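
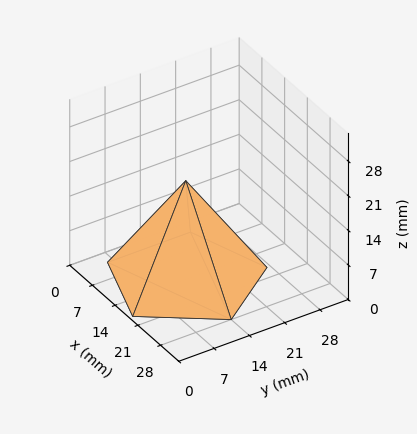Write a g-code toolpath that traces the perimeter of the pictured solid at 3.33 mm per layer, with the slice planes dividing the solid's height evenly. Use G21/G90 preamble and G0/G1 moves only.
Reading the render: the shape is a regular 5-sided pyramid, base circumscribed radius ≈ 14 mm, apex at z ≈ 20 mm (dimensions read to the nearest mm from the axis ticks). For the g-code, the solid's height is divided into equal slices at the stated Δz and each level perimeter traced with G1 moves after a G0 lift.

; perimeter-only toolpath
G21 ; units = mm
G90 ; absolute positioning
G28 ; home
; layer 1
G0 Z3.33
G0 X25.67 Y14.00
G1 X17.61 Y25.09
G1 X4.56 Y20.86
G1 X4.56 Y7.14
G1 X17.61 Y2.91
G1 X25.67 Y14.00
; layer 2
G0 Z6.67
G0 X23.33 Y14.00
G1 X16.89 Y22.87
G1 X6.45 Y19.49
G1 X6.45 Y8.51
G1 X16.89 Y5.13
G1 X23.33 Y14.00
; layer 3
G0 Z10.00
G0 X21.00 Y14.00
G1 X16.16 Y20.66
G1 X8.34 Y18.12
G1 X8.34 Y9.88
G1 X16.16 Y7.34
G1 X21.00 Y14.00
; layer 4
G0 Z13.33
G0 X18.67 Y14.00
G1 X15.44 Y18.44
G1 X10.22 Y16.74
G1 X10.22 Y11.26
G1 X15.44 Y9.56
G1 X18.67 Y14.00
; layer 5
G0 Z16.67
G0 X16.33 Y14.00
G1 X14.72 Y16.22
G1 X12.11 Y15.37
G1 X12.11 Y12.63
G1 X14.72 Y11.78
G1 X16.33 Y14.00
M2 ; end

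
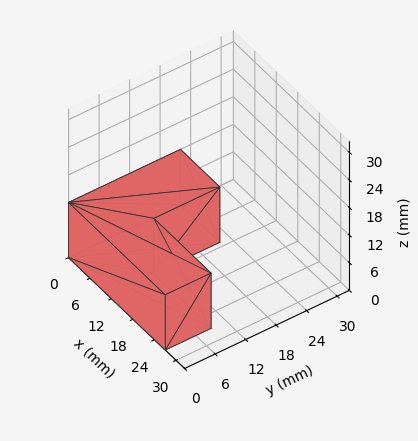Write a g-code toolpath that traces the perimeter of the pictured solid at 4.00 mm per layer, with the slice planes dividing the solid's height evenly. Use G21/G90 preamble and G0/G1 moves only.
Reading the render: the shape is an L-shaped prism: outer 27 × 22 mm, arm thicknesses ≈ 9 mm (horizontal) and 11 mm (vertical), extruded 12 mm in z (dimensions read to the nearest mm from the axis ticks). For the g-code, the solid's height is divided into equal slices at the stated Δz and each level perimeter traced with G1 moves after a G0 lift.

; perimeter-only toolpath
G21 ; units = mm
G90 ; absolute positioning
G28 ; home
; layer 1
G0 Z4.00
G0 X0.00 Y0.00
G1 X27.00 Y0.00
G1 X27.00 Y9.00
G1 X11.00 Y9.00
G1 X11.00 Y22.00
G1 X0.00 Y22.00
G1 X0.00 Y0.00
; layer 2
G0 Z8.00
G0 X0.00 Y0.00
G1 X27.00 Y0.00
G1 X27.00 Y9.00
G1 X11.00 Y9.00
G1 X11.00 Y22.00
G1 X0.00 Y22.00
G1 X0.00 Y0.00
; layer 3
G0 Z12.00
G0 X0.00 Y0.00
G1 X27.00 Y0.00
G1 X27.00 Y9.00
G1 X11.00 Y9.00
G1 X11.00 Y22.00
G1 X0.00 Y22.00
G1 X0.00 Y0.00
M2 ; end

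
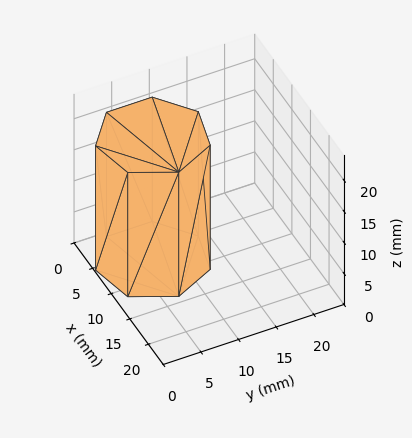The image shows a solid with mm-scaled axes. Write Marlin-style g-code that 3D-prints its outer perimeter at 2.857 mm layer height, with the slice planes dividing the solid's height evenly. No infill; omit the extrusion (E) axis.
Reading the render: the shape is a regular 7-sided prism (a cylinder approximated with 7 flat sides), circumscribed radius ≈ 7 mm, height ≈ 20 mm (dimensions read to the nearest mm from the axis ticks). For the g-code, the solid's height is divided into equal slices at the stated Δz and each level perimeter traced with G1 moves after a G0 lift.

; perimeter-only toolpath
G21 ; units = mm
G90 ; absolute positioning
G28 ; home
; layer 1
G0 Z2.857
G0 X14.000 Y7.000
G1 X11.364 Y12.473
G1 X5.442 Y13.824
G1 X0.693 Y10.037
G1 X0.693 Y3.963
G1 X5.442 Y0.176
G1 X11.364 Y1.527
G1 X14.000 Y7.000
; layer 2
G0 Z5.714
G0 X14.000 Y7.000
G1 X11.364 Y12.473
G1 X5.442 Y13.824
G1 X0.693 Y10.037
G1 X0.693 Y3.963
G1 X5.442 Y0.176
G1 X11.364 Y1.527
G1 X14.000 Y7.000
; layer 3
G0 Z8.571
G0 X14.000 Y7.000
G1 X11.364 Y12.473
G1 X5.442 Y13.824
G1 X0.693 Y10.037
G1 X0.693 Y3.963
G1 X5.442 Y0.176
G1 X11.364 Y1.527
G1 X14.000 Y7.000
; layer 4
G0 Z11.429
G0 X14.000 Y7.000
G1 X11.364 Y12.473
G1 X5.442 Y13.824
G1 X0.693 Y10.037
G1 X0.693 Y3.963
G1 X5.442 Y0.176
G1 X11.364 Y1.527
G1 X14.000 Y7.000
; layer 5
G0 Z14.286
G0 X14.000 Y7.000
G1 X11.364 Y12.473
G1 X5.442 Y13.824
G1 X0.693 Y10.037
G1 X0.693 Y3.963
G1 X5.442 Y0.176
G1 X11.364 Y1.527
G1 X14.000 Y7.000
; layer 6
G0 Z17.143
G0 X14.000 Y7.000
G1 X11.364 Y12.473
G1 X5.442 Y13.824
G1 X0.693 Y10.037
G1 X0.693 Y3.963
G1 X5.442 Y0.176
G1 X11.364 Y1.527
G1 X14.000 Y7.000
; layer 7
G0 Z20.000
G0 X14.000 Y7.000
G1 X11.364 Y12.473
G1 X5.442 Y13.824
G1 X0.693 Y10.037
G1 X0.693 Y3.963
G1 X5.442 Y0.176
G1 X11.364 Y1.527
G1 X14.000 Y7.000
M2 ; end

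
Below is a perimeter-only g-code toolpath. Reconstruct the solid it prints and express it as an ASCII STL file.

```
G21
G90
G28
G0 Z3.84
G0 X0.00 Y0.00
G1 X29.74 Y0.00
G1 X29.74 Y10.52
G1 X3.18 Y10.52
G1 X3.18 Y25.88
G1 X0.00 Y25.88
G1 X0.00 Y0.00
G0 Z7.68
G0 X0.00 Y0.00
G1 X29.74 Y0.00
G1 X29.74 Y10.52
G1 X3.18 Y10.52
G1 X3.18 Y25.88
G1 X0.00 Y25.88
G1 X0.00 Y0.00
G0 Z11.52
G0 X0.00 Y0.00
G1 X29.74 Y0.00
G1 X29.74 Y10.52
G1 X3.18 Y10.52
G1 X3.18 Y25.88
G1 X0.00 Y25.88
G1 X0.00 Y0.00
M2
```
solid part
  facet normal 0.0000 0.0000 -1.0000
    outer loop
      vertex 29.74 10.52 0.00
      vertex 29.74 0.00 0.00
      vertex 0.00 0.00 0.00
    endloop
  endfacet
  facet normal 0.0000 0.0000 -1.0000
    outer loop
      vertex 3.18 10.52 0.00
      vertex 29.74 10.52 0.00
      vertex 0.00 0.00 0.00
    endloop
  endfacet
  facet normal 0.0000 0.0000 -1.0000
    outer loop
      vertex 3.18 25.88 0.00
      vertex 3.18 10.52 0.00
      vertex 0.00 0.00 0.00
    endloop
  endfacet
  facet normal 0.0000 0.0000 -1.0000
    outer loop
      vertex 0.00 25.88 0.00
      vertex 3.18 25.88 0.00
      vertex 0.00 0.00 0.00
    endloop
  endfacet
  facet normal 0.0000 0.0000 1.0000
    outer loop
      vertex 0.00 0.00 11.52
      vertex 29.74 0.00 11.52
      vertex 29.74 10.52 11.52
    endloop
  endfacet
  facet normal 0.0000 0.0000 1.0000
    outer loop
      vertex 0.00 0.00 11.52
      vertex 29.74 10.52 11.52
      vertex 3.18 10.52 11.52
    endloop
  endfacet
  facet normal 0.0000 0.0000 1.0000
    outer loop
      vertex 0.00 0.00 11.52
      vertex 3.18 10.52 11.52
      vertex 3.18 25.88 11.52
    endloop
  endfacet
  facet normal 0.0000 0.0000 1.0000
    outer loop
      vertex 0.00 0.00 11.52
      vertex 3.18 25.88 11.52
      vertex 0.00 25.88 11.52
    endloop
  endfacet
  facet normal 0.0000 -1.0000 0.0000
    outer loop
      vertex 0.00 0.00 0.00
      vertex 29.74 0.00 0.00
      vertex 29.74 0.00 11.52
    endloop
  endfacet
  facet normal 0.0000 -1.0000 0.0000
    outer loop
      vertex 0.00 0.00 0.00
      vertex 29.74 0.00 11.52
      vertex 0.00 0.00 11.52
    endloop
  endfacet
  facet normal 1.0000 0.0000 0.0000
    outer loop
      vertex 29.74 0.00 0.00
      vertex 29.74 10.52 0.00
      vertex 29.74 10.52 11.52
    endloop
  endfacet
  facet normal 1.0000 0.0000 0.0000
    outer loop
      vertex 29.74 0.00 0.00
      vertex 29.74 10.52 11.52
      vertex 29.74 0.00 11.52
    endloop
  endfacet
  facet normal 0.0000 1.0000 0.0000
    outer loop
      vertex 29.74 10.52 0.00
      vertex 3.18 10.52 0.00
      vertex 3.18 10.52 11.52
    endloop
  endfacet
  facet normal 0.0000 1.0000 0.0000
    outer loop
      vertex 29.74 10.52 0.00
      vertex 3.18 10.52 11.52
      vertex 29.74 10.52 11.52
    endloop
  endfacet
  facet normal 1.0000 0.0000 0.0000
    outer loop
      vertex 3.18 10.52 0.00
      vertex 3.18 25.88 0.00
      vertex 3.18 25.88 11.52
    endloop
  endfacet
  facet normal 1.0000 0.0000 0.0000
    outer loop
      vertex 3.18 10.52 0.00
      vertex 3.18 25.88 11.52
      vertex 3.18 10.52 11.52
    endloop
  endfacet
  facet normal 0.0000 1.0000 0.0000
    outer loop
      vertex 3.18 25.88 0.00
      vertex 0.00 25.88 0.00
      vertex 0.00 25.88 11.52
    endloop
  endfacet
  facet normal 0.0000 1.0000 0.0000
    outer loop
      vertex 3.18 25.88 0.00
      vertex 0.00 25.88 11.52
      vertex 3.18 25.88 11.52
    endloop
  endfacet
  facet normal -1.0000 0.0000 0.0000
    outer loop
      vertex 0.00 25.88 0.00
      vertex 0.00 0.00 0.00
      vertex 0.00 0.00 11.52
    endloop
  endfacet
  facet normal -1.0000 0.0000 0.0000
    outer loop
      vertex 0.00 25.88 0.00
      vertex 0.00 0.00 11.52
      vertex 0.00 25.88 11.52
    endloop
  endfacet
endsolid part

The G0 Z moves step by Δz≈3.84 mm. Every layer's G1 loop is the same polygon, so the solid is a straight extrusion of it from z=0 to z≈11.5. Closing with flat bottom and top caps and triangulating gives 20 facets — an L-shaped prism: outer 29.7 × 25.9 mm, arm thicknesses ≈ 10.5 mm (horizontal) and 3.18 mm (vertical), extruded 11.5 mm in z.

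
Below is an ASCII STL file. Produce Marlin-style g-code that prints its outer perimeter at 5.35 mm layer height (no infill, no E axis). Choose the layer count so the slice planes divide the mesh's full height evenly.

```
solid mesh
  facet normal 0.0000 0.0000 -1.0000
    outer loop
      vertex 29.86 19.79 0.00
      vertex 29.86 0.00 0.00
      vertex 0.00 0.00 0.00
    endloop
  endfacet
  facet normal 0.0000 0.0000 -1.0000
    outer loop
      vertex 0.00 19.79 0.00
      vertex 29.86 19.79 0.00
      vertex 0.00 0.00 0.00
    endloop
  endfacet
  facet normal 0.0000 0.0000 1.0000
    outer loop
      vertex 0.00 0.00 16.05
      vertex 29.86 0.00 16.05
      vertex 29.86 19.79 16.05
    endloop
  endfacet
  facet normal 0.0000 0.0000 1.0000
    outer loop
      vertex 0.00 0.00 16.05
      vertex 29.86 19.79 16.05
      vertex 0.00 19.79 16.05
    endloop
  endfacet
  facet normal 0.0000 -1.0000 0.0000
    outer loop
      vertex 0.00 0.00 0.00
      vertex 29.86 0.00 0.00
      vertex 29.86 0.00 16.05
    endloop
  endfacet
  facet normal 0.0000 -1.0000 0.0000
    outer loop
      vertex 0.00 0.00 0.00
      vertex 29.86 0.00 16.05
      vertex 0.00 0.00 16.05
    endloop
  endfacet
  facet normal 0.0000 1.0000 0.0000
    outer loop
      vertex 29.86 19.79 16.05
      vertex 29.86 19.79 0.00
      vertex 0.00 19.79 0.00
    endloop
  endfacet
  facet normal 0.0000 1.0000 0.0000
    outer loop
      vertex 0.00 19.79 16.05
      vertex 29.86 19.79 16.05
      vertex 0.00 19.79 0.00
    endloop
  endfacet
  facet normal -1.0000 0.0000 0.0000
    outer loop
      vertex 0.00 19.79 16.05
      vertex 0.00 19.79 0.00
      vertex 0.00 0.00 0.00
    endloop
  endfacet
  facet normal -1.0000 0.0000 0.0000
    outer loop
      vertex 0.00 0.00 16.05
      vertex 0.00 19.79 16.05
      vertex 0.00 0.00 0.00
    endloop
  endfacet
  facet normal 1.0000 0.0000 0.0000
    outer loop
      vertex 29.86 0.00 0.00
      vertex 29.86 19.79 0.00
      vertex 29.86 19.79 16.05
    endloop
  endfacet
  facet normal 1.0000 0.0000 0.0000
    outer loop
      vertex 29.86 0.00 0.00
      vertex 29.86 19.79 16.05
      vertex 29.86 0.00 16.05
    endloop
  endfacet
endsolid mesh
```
; perimeter-only toolpath
G21 ; units = mm
G90 ; absolute positioning
G28 ; home
; layer 1
G0 Z5.35
G0 X0.00 Y0.00
G1 X29.86 Y0.00
G1 X29.86 Y19.79
G1 X0.00 Y19.79
G1 X0.00 Y0.00
; layer 2
G0 Z10.70
G0 X0.00 Y0.00
G1 X29.86 Y0.00
G1 X29.86 Y19.79
G1 X0.00 Y19.79
G1 X0.00 Y0.00
; layer 3
G0 Z16.05
G0 X0.00 Y0.00
G1 X29.86 Y0.00
G1 X29.86 Y19.79
G1 X0.00 Y19.79
G1 X0.00 Y0.00
M2 ; end

The solid is a rectangular box, roughly 29.9 × 19.8 mm footprint and 16.1 mm tall. Slicing at Δz = 5.35 mm — 3 equal slices spanning the solid's height, so layer i sits at z = i·h/3 — gives 3 non-empty perimeters. Each is a 4-segment closed polygon; G0 lifts to the layer z and rapids to the start vertex, then G1 traces the edges.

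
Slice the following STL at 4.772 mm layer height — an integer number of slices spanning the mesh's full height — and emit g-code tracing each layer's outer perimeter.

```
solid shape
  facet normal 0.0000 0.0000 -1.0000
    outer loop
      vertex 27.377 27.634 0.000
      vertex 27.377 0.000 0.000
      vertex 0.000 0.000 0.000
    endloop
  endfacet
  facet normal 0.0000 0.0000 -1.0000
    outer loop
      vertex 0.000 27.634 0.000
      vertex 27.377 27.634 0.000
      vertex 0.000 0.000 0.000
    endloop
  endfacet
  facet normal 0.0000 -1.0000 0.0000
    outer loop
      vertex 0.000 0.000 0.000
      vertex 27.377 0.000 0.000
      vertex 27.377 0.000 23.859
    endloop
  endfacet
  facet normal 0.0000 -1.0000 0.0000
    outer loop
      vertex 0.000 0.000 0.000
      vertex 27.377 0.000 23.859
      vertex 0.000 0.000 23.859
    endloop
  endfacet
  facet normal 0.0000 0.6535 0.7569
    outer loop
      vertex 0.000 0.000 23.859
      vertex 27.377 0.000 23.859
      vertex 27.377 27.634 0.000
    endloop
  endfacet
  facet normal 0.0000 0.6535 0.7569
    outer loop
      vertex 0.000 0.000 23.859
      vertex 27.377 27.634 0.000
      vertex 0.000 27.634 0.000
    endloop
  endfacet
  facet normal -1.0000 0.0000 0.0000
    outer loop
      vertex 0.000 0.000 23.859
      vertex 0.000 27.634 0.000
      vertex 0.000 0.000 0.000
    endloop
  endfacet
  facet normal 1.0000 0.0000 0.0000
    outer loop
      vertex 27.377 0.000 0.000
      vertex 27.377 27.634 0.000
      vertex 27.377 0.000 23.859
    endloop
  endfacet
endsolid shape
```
; perimeter-only toolpath
G21 ; units = mm
G90 ; absolute positioning
G28 ; home
; layer 1
G0 Z4.772
G0 X0.000 Y0.000
G1 X27.377 Y0.000
G1 X27.377 Y22.107
G1 X0.000 Y22.107
G1 X0.000 Y0.000
; layer 2
G0 Z9.544
G0 X0.000 Y0.000
G1 X27.377 Y0.000
G1 X27.377 Y16.580
G1 X0.000 Y16.580
G1 X0.000 Y0.000
; layer 3
G0 Z14.315
G0 X0.000 Y0.000
G1 X27.377 Y0.000
G1 X27.377 Y11.054
G1 X0.000 Y11.054
G1 X0.000 Y0.000
; layer 4
G0 Z19.087
G0 X0.000 Y0.000
G1 X27.377 Y0.000
G1 X27.377 Y5.527
G1 X0.000 Y5.527
G1 X0.000 Y0.000
M2 ; end

The solid is a wedge (ramp): 27.4 × 27.6 mm base, rising to 23.9 mm along the y=0 edge and sloping linearly to z=0 at y=27.6. Slicing at Δz = 4.772 mm — 5 equal slices spanning the solid's height, so layer i sits at z = i·h/5 — gives 4 non-empty perimeters. Each is a 4-segment closed polygon; G0 lifts to the layer z and rapids to the start vertex, then G1 traces the edges. The cross-section shrinks linearly with z (the slice at the apex is degenerate and omitted).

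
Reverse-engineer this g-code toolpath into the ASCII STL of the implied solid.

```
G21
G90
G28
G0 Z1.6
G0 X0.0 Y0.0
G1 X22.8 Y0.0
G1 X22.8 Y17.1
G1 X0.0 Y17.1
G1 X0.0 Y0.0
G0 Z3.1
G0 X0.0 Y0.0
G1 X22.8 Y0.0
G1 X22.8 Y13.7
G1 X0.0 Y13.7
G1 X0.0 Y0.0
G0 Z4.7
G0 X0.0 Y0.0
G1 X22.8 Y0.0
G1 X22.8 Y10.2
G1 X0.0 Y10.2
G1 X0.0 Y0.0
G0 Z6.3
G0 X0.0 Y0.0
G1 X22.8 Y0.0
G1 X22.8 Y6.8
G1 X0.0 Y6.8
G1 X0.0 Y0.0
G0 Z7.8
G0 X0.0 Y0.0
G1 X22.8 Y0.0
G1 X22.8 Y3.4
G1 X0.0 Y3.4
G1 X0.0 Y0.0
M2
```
solid part
  facet normal 0.0000 0.0000 -1.0000
    outer loop
      vertex 22.8 20.5 0.0
      vertex 22.8 0.0 0.0
      vertex 0.0 0.0 0.0
    endloop
  endfacet
  facet normal 0.0000 0.0000 -1.0000
    outer loop
      vertex 0.0 20.5 0.0
      vertex 22.8 20.5 0.0
      vertex 0.0 0.0 0.0
    endloop
  endfacet
  facet normal 0.0000 -1.0000 0.0000
    outer loop
      vertex 0.0 0.0 0.0
      vertex 22.8 0.0 0.0
      vertex 22.8 0.0 9.4
    endloop
  endfacet
  facet normal 0.0000 -1.0000 0.0000
    outer loop
      vertex 0.0 0.0 0.0
      vertex 22.8 0.0 9.4
      vertex 0.0 0.0 9.4
    endloop
  endfacet
  facet normal 0.0000 0.4168 0.9090
    outer loop
      vertex 0.0 0.0 9.4
      vertex 22.8 0.0 9.4
      vertex 22.8 20.5 0.0
    endloop
  endfacet
  facet normal 0.0000 0.4168 0.9090
    outer loop
      vertex 0.0 0.0 9.4
      vertex 22.8 20.5 0.0
      vertex 0.0 20.5 0.0
    endloop
  endfacet
  facet normal -1.0000 0.0000 0.0000
    outer loop
      vertex 0.0 0.0 9.4
      vertex 0.0 20.5 0.0
      vertex 0.0 0.0 0.0
    endloop
  endfacet
  facet normal 1.0000 0.0000 0.0000
    outer loop
      vertex 22.8 0.0 0.0
      vertex 22.8 20.5 0.0
      vertex 22.8 0.0 9.4
    endloop
  endfacet
endsolid part

The G0 Z moves step by Δz≈1.6 mm. The G1 loops shrink linearly with z, so the solid tapers from its base footprint up to z≈9.4. Closing with a flat bottom cap and the tapered top and triangulating gives 8 facets — a wedge (ramp): 22.8 × 20.5 mm base, rising to 9.4 mm along the y=0 edge and sloping linearly to z=0 at y=20.5.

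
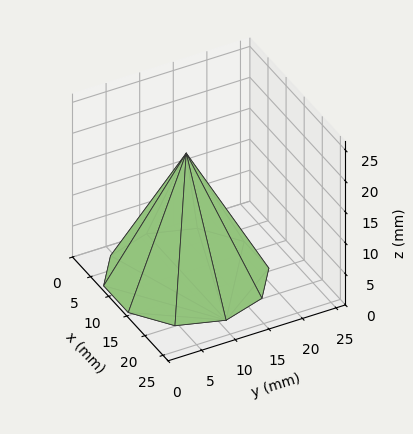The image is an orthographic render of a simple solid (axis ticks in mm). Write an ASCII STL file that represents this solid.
Reading the render: the shape is a regular 10-sided pyramid, base circumscribed radius ≈ 11 mm, apex at z ≈ 20 mm (dimensions read to the nearest mm from the axis ticks). For the STL, each face is triangulated and given an outward normal.

solid part
  facet normal 0.0000 0.0000 -1.0000
    outer loop
      vertex 14.40 21.46 0.00
      vertex 19.90 17.47 0.00
      vertex 22.00 11.00 0.00
    endloop
  endfacet
  facet normal 0.0000 0.0000 -1.0000
    outer loop
      vertex 7.60 21.46 0.00
      vertex 14.40 21.46 0.00
      vertex 22.00 11.00 0.00
    endloop
  endfacet
  facet normal 0.0000 0.0000 -1.0000
    outer loop
      vertex 2.10 17.47 0.00
      vertex 7.60 21.46 0.00
      vertex 22.00 11.00 0.00
    endloop
  endfacet
  facet normal 0.0000 0.0000 -1.0000
    outer loop
      vertex 0.00 11.00 0.00
      vertex 2.10 17.47 0.00
      vertex 22.00 11.00 0.00
    endloop
  endfacet
  facet normal 0.0000 0.0000 -1.0000
    outer loop
      vertex 2.10 4.53 0.00
      vertex 0.00 11.00 0.00
      vertex 22.00 11.00 0.00
    endloop
  endfacet
  facet normal 0.0000 0.0000 -1.0000
    outer loop
      vertex 7.60 0.54 0.00
      vertex 2.10 4.53 0.00
      vertex 22.00 11.00 0.00
    endloop
  endfacet
  facet normal 0.0000 0.0000 -1.0000
    outer loop
      vertex 14.40 0.54 0.00
      vertex 7.60 0.54 0.00
      vertex 22.00 11.00 0.00
    endloop
  endfacet
  facet normal 0.0000 0.0000 -1.0000
    outer loop
      vertex 19.90 4.53 0.00
      vertex 14.40 0.54 0.00
      vertex 22.00 11.00 0.00
    endloop
  endfacet
  facet normal 0.8428 0.2736 0.4635
    outer loop
      vertex 22.00 11.00 0.00
      vertex 19.90 17.47 0.00
      vertex 11.00 11.00 20.00
    endloop
  endfacet
  facet normal 0.5203 0.7172 0.4636
    outer loop
      vertex 19.90 17.47 0.00
      vertex 14.40 21.46 0.00
      vertex 11.00 11.00 20.00
    endloop
  endfacet
  facet normal 0.0000 0.8861 0.4634
    outer loop
      vertex 14.40 21.46 0.00
      vertex 7.60 21.46 0.00
      vertex 11.00 11.00 20.00
    endloop
  endfacet
  facet normal -0.5203 0.7172 0.4636
    outer loop
      vertex 7.60 21.46 0.00
      vertex 2.10 17.47 0.00
      vertex 11.00 11.00 20.00
    endloop
  endfacet
  facet normal -0.8428 0.2736 0.4635
    outer loop
      vertex 2.10 17.47 0.00
      vertex 0.00 11.00 0.00
      vertex 11.00 11.00 20.00
    endloop
  endfacet
  facet normal -0.8428 -0.2736 0.4635
    outer loop
      vertex 0.00 11.00 0.00
      vertex 2.10 4.53 0.00
      vertex 11.00 11.00 20.00
    endloop
  endfacet
  facet normal -0.5203 -0.7172 0.4636
    outer loop
      vertex 2.10 4.53 0.00
      vertex 7.60 0.54 0.00
      vertex 11.00 11.00 20.00
    endloop
  endfacet
  facet normal 0.0000 -0.8861 0.4634
    outer loop
      vertex 7.60 0.54 0.00
      vertex 14.40 0.54 0.00
      vertex 11.00 11.00 20.00
    endloop
  endfacet
  facet normal 0.5203 -0.7172 0.4636
    outer loop
      vertex 14.40 0.54 0.00
      vertex 19.90 4.53 0.00
      vertex 11.00 11.00 20.00
    endloop
  endfacet
  facet normal 0.8428 -0.2736 0.4635
    outer loop
      vertex 19.90 4.53 0.00
      vertex 22.00 11.00 0.00
      vertex 11.00 11.00 20.00
    endloop
  endfacet
endsolid part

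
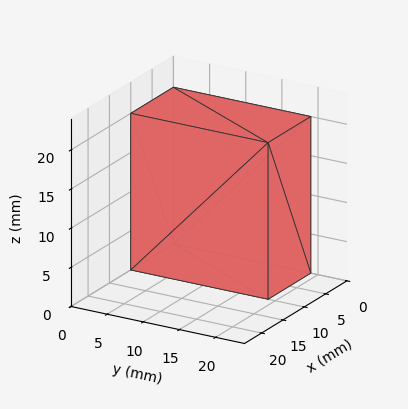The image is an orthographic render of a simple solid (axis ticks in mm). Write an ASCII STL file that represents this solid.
Reading the render: the shape is a rectangular box, roughly 10 × 19 mm footprint and 20 mm tall (dimensions read to the nearest mm from the axis ticks). For the STL, each face is triangulated and given an outward normal.

solid part
  facet normal 0.0000 0.0000 -1.0000
    outer loop
      vertex 10.000 19.000 0.000
      vertex 10.000 0.000 0.000
      vertex 0.000 0.000 0.000
    endloop
  endfacet
  facet normal 0.0000 0.0000 -1.0000
    outer loop
      vertex 0.000 19.000 0.000
      vertex 10.000 19.000 0.000
      vertex 0.000 0.000 0.000
    endloop
  endfacet
  facet normal 0.0000 0.0000 1.0000
    outer loop
      vertex 0.000 0.000 20.000
      vertex 10.000 0.000 20.000
      vertex 10.000 19.000 20.000
    endloop
  endfacet
  facet normal 0.0000 0.0000 1.0000
    outer loop
      vertex 0.000 0.000 20.000
      vertex 10.000 19.000 20.000
      vertex 0.000 19.000 20.000
    endloop
  endfacet
  facet normal 0.0000 -1.0000 0.0000
    outer loop
      vertex 0.000 0.000 0.000
      vertex 10.000 0.000 0.000
      vertex 10.000 0.000 20.000
    endloop
  endfacet
  facet normal 0.0000 -1.0000 0.0000
    outer loop
      vertex 0.000 0.000 0.000
      vertex 10.000 0.000 20.000
      vertex 0.000 0.000 20.000
    endloop
  endfacet
  facet normal 0.0000 1.0000 0.0000
    outer loop
      vertex 10.000 19.000 20.000
      vertex 10.000 19.000 0.000
      vertex 0.000 19.000 0.000
    endloop
  endfacet
  facet normal 0.0000 1.0000 0.0000
    outer loop
      vertex 0.000 19.000 20.000
      vertex 10.000 19.000 20.000
      vertex 0.000 19.000 0.000
    endloop
  endfacet
  facet normal -1.0000 0.0000 0.0000
    outer loop
      vertex 0.000 19.000 20.000
      vertex 0.000 19.000 0.000
      vertex 0.000 0.000 0.000
    endloop
  endfacet
  facet normal -1.0000 0.0000 0.0000
    outer loop
      vertex 0.000 0.000 20.000
      vertex 0.000 19.000 20.000
      vertex 0.000 0.000 0.000
    endloop
  endfacet
  facet normal 1.0000 0.0000 0.0000
    outer loop
      vertex 10.000 0.000 0.000
      vertex 10.000 19.000 0.000
      vertex 10.000 19.000 20.000
    endloop
  endfacet
  facet normal 1.0000 0.0000 0.0000
    outer loop
      vertex 10.000 0.000 0.000
      vertex 10.000 19.000 20.000
      vertex 10.000 0.000 20.000
    endloop
  endfacet
endsolid part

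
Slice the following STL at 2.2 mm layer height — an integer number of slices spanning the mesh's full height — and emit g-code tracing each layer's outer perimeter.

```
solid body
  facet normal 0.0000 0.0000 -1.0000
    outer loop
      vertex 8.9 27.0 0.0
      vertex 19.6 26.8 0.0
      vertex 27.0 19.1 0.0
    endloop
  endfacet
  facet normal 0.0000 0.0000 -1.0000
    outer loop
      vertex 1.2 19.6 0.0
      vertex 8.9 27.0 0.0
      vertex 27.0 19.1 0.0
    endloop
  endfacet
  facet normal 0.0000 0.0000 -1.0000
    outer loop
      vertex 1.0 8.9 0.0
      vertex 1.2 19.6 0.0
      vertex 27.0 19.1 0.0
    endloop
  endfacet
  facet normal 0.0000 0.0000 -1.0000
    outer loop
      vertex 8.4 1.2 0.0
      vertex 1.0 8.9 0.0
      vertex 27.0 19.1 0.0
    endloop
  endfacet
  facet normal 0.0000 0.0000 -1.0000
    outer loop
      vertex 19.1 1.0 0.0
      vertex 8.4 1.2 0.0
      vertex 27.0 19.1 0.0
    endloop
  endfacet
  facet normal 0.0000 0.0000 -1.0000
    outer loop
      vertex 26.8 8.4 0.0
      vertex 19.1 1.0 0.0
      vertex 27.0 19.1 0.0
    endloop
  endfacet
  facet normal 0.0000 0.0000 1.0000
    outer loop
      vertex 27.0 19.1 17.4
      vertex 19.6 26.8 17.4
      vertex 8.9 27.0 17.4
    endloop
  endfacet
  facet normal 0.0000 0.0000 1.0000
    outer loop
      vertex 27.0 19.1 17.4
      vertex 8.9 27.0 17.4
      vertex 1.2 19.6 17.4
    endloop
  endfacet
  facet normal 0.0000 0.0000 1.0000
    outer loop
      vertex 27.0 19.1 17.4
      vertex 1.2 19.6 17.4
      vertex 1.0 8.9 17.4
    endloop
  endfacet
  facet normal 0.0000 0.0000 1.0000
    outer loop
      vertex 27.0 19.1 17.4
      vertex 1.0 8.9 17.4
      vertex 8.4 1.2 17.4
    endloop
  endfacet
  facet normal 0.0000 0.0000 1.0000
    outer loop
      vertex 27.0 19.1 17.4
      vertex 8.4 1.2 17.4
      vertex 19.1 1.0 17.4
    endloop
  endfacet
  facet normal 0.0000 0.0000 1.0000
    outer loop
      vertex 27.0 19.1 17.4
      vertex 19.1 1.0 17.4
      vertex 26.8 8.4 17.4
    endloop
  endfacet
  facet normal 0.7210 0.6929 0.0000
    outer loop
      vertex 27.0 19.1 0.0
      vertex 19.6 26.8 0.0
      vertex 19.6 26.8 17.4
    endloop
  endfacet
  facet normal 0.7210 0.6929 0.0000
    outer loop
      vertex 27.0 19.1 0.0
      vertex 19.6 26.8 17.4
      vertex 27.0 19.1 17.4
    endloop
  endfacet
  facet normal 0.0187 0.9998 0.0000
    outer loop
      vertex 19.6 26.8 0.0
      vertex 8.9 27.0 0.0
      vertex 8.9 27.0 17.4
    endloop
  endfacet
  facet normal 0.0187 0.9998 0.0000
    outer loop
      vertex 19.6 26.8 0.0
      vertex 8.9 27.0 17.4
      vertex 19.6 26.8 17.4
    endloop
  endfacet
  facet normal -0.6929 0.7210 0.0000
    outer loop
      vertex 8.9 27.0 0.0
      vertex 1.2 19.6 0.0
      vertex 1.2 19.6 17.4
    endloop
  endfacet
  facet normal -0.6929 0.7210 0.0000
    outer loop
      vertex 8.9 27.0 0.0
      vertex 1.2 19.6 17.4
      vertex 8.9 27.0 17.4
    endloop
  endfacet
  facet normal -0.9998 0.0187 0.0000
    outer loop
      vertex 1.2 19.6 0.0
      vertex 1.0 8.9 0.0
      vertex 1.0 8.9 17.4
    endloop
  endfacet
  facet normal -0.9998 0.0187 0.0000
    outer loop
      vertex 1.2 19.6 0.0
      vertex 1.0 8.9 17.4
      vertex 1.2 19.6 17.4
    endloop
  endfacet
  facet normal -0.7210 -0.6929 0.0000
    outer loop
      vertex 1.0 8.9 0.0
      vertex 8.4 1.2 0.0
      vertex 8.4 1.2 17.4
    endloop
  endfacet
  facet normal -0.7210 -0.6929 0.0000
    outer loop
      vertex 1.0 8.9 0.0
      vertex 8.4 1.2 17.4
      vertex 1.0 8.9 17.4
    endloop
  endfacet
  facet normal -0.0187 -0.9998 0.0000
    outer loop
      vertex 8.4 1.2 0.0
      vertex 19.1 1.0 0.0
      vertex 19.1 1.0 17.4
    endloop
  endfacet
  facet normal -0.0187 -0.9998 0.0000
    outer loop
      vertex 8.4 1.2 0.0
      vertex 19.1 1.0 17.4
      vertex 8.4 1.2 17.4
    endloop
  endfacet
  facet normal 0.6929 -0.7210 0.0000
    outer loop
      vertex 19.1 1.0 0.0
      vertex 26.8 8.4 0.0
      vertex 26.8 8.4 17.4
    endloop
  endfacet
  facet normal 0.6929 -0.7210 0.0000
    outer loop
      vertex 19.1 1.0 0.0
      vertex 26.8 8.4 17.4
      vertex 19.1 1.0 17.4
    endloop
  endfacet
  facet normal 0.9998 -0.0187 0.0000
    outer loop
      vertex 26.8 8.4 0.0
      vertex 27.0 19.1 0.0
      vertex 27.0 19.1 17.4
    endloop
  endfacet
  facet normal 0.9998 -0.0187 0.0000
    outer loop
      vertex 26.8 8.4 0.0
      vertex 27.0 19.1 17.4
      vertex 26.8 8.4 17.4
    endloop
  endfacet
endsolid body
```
; perimeter-only toolpath
G21 ; units = mm
G90 ; absolute positioning
G28 ; home
; layer 1
G0 Z2.2
G0 X27.0 Y19.1
G1 X19.6 Y26.8
G1 X8.9 Y27.0
G1 X1.2 Y19.6
G1 X1.0 Y8.9
G1 X8.4 Y1.2
G1 X19.1 Y1.0
G1 X26.8 Y8.4
G1 X27.0 Y19.1
; layer 2
G0 Z4.3
G0 X27.0 Y19.1
G1 X19.6 Y26.8
G1 X8.9 Y27.0
G1 X1.2 Y19.6
G1 X1.0 Y8.9
G1 X8.4 Y1.2
G1 X19.1 Y1.0
G1 X26.8 Y8.4
G1 X27.0 Y19.1
; layer 3
G0 Z6.5
G0 X27.0 Y19.1
G1 X19.6 Y26.8
G1 X8.9 Y27.0
G1 X1.2 Y19.6
G1 X1.0 Y8.9
G1 X8.4 Y1.2
G1 X19.1 Y1.0
G1 X26.8 Y8.4
G1 X27.0 Y19.1
; layer 4
G0 Z8.7
G0 X27.0 Y19.1
G1 X19.6 Y26.8
G1 X8.9 Y27.0
G1 X1.2 Y19.6
G1 X1.0 Y8.9
G1 X8.4 Y1.2
G1 X19.1 Y1.0
G1 X26.8 Y8.4
G1 X27.0 Y19.1
; layer 5
G0 Z10.9
G0 X27.0 Y19.1
G1 X19.6 Y26.8
G1 X8.9 Y27.0
G1 X1.2 Y19.6
G1 X1.0 Y8.9
G1 X8.4 Y1.2
G1 X19.1 Y1.0
G1 X26.8 Y8.4
G1 X27.0 Y19.1
; layer 6
G0 Z13.0
G0 X27.0 Y19.1
G1 X19.6 Y26.8
G1 X8.9 Y27.0
G1 X1.2 Y19.6
G1 X1.0 Y8.9
G1 X8.4 Y1.2
G1 X19.1 Y1.0
G1 X26.8 Y8.4
G1 X27.0 Y19.1
; layer 7
G0 Z15.2
G0 X27.0 Y19.1
G1 X19.6 Y26.8
G1 X8.9 Y27.0
G1 X1.2 Y19.6
G1 X1.0 Y8.9
G1 X8.4 Y1.2
G1 X19.1 Y1.0
G1 X26.8 Y8.4
G1 X27.0 Y19.1
; layer 8
G0 Z17.4
G0 X27.0 Y19.1
G1 X19.6 Y26.8
G1 X8.9 Y27.0
G1 X1.2 Y19.6
G1 X1.0 Y8.9
G1 X8.4 Y1.2
G1 X19.1 Y1.0
G1 X26.8 Y8.4
G1 X27.0 Y19.1
M2 ; end

The solid is a regular 8-sided prism (a cylinder approximated with 8 flat sides), circumscribed radius ≈ 14 mm, height ≈ 17.4 mm. Slicing at Δz = 2.2 mm — 8 equal slices spanning the solid's height, so layer i sits at z = i·h/8 — gives 8 non-empty perimeters. Each is a 8-segment closed polygon; G0 lifts to the layer z and rapids to the start vertex, then G1 traces the edges.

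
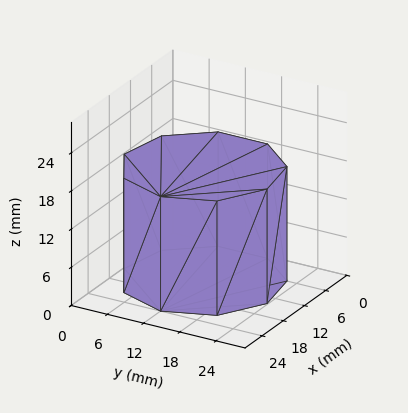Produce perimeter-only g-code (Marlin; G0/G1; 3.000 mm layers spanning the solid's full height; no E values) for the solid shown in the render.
Reading the render: the shape is a regular 9-sided prism (a cylinder approximated with 9 flat sides), circumscribed radius ≈ 12 mm, height ≈ 18 mm (dimensions read to the nearest mm from the axis ticks). For the g-code, the solid's height is divided into equal slices at the stated Δz and each level perimeter traced with G1 moves after a G0 lift.

; perimeter-only toolpath
G21 ; units = mm
G90 ; absolute positioning
G28 ; home
; layer 1
G0 Z3.000
G0 X24.000 Y12.000
G1 X21.193 Y19.713
G1 X14.084 Y23.818
G1 X6.000 Y22.392
G1 X0.724 Y16.104
G1 X0.724 Y7.896
G1 X6.000 Y1.608
G1 X14.084 Y0.182
G1 X21.193 Y4.287
G1 X24.000 Y12.000
; layer 2
G0 Z6.000
G0 X24.000 Y12.000
G1 X21.193 Y19.713
G1 X14.084 Y23.818
G1 X6.000 Y22.392
G1 X0.724 Y16.104
G1 X0.724 Y7.896
G1 X6.000 Y1.608
G1 X14.084 Y0.182
G1 X21.193 Y4.287
G1 X24.000 Y12.000
; layer 3
G0 Z9.000
G0 X24.000 Y12.000
G1 X21.193 Y19.713
G1 X14.084 Y23.818
G1 X6.000 Y22.392
G1 X0.724 Y16.104
G1 X0.724 Y7.896
G1 X6.000 Y1.608
G1 X14.084 Y0.182
G1 X21.193 Y4.287
G1 X24.000 Y12.000
; layer 4
G0 Z12.000
G0 X24.000 Y12.000
G1 X21.193 Y19.713
G1 X14.084 Y23.818
G1 X6.000 Y22.392
G1 X0.724 Y16.104
G1 X0.724 Y7.896
G1 X6.000 Y1.608
G1 X14.084 Y0.182
G1 X21.193 Y4.287
G1 X24.000 Y12.000
; layer 5
G0 Z15.000
G0 X24.000 Y12.000
G1 X21.193 Y19.713
G1 X14.084 Y23.818
G1 X6.000 Y22.392
G1 X0.724 Y16.104
G1 X0.724 Y7.896
G1 X6.000 Y1.608
G1 X14.084 Y0.182
G1 X21.193 Y4.287
G1 X24.000 Y12.000
; layer 6
G0 Z18.000
G0 X24.000 Y12.000
G1 X21.193 Y19.713
G1 X14.084 Y23.818
G1 X6.000 Y22.392
G1 X0.724 Y16.104
G1 X0.724 Y7.896
G1 X6.000 Y1.608
G1 X14.084 Y0.182
G1 X21.193 Y4.287
G1 X24.000 Y12.000
M2 ; end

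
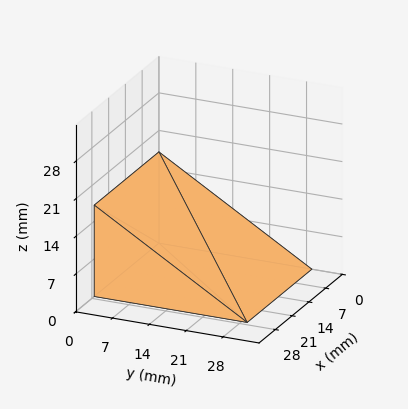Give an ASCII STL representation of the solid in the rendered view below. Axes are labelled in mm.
Reading the render: the shape is a wedge (ramp): 27 × 29 mm base, rising to 17 mm along the y=0 edge and sloping linearly to z=0 at y=29 (dimensions read to the nearest mm from the axis ticks). For the STL, each face is triangulated and given an outward normal.

solid part
  facet normal 0.0000 0.0000 -1.0000
    outer loop
      vertex 27.000 29.000 0.000
      vertex 27.000 0.000 0.000
      vertex 0.000 0.000 0.000
    endloop
  endfacet
  facet normal 0.0000 0.0000 -1.0000
    outer loop
      vertex 0.000 29.000 0.000
      vertex 27.000 29.000 0.000
      vertex 0.000 0.000 0.000
    endloop
  endfacet
  facet normal 0.0000 -1.0000 0.0000
    outer loop
      vertex 0.000 0.000 0.000
      vertex 27.000 0.000 0.000
      vertex 27.000 0.000 17.000
    endloop
  endfacet
  facet normal 0.0000 -1.0000 0.0000
    outer loop
      vertex 0.000 0.000 0.000
      vertex 27.000 0.000 17.000
      vertex 0.000 0.000 17.000
    endloop
  endfacet
  facet normal 0.0000 0.5057 0.8627
    outer loop
      vertex 0.000 0.000 17.000
      vertex 27.000 0.000 17.000
      vertex 27.000 29.000 0.000
    endloop
  endfacet
  facet normal 0.0000 0.5057 0.8627
    outer loop
      vertex 0.000 0.000 17.000
      vertex 27.000 29.000 0.000
      vertex 0.000 29.000 0.000
    endloop
  endfacet
  facet normal -1.0000 0.0000 0.0000
    outer loop
      vertex 0.000 0.000 17.000
      vertex 0.000 29.000 0.000
      vertex 0.000 0.000 0.000
    endloop
  endfacet
  facet normal 1.0000 0.0000 0.0000
    outer loop
      vertex 27.000 0.000 0.000
      vertex 27.000 29.000 0.000
      vertex 27.000 0.000 17.000
    endloop
  endfacet
endsolid part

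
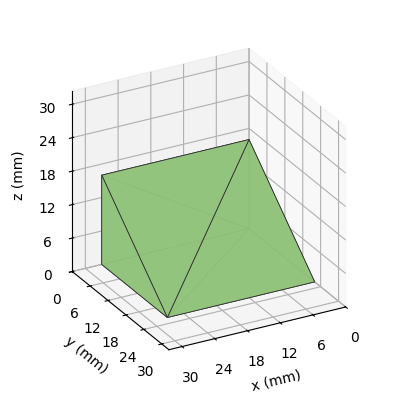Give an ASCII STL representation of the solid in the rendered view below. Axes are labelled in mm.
Reading the render: the shape is a wedge (ramp): 27 × 22 mm base, rising to 16 mm along the y=0 edge and sloping linearly to z=0 at y=22 (dimensions read to the nearest mm from the axis ticks). For the STL, each face is triangulated and given an outward normal.

solid part
  facet normal 0.0000 0.0000 -1.0000
    outer loop
      vertex 27.00 22.00 0.00
      vertex 27.00 0.00 0.00
      vertex 0.00 0.00 0.00
    endloop
  endfacet
  facet normal 0.0000 0.0000 -1.0000
    outer loop
      vertex 0.00 22.00 0.00
      vertex 27.00 22.00 0.00
      vertex 0.00 0.00 0.00
    endloop
  endfacet
  facet normal 0.0000 -1.0000 0.0000
    outer loop
      vertex 0.00 0.00 0.00
      vertex 27.00 0.00 0.00
      vertex 27.00 0.00 16.00
    endloop
  endfacet
  facet normal 0.0000 -1.0000 0.0000
    outer loop
      vertex 0.00 0.00 0.00
      vertex 27.00 0.00 16.00
      vertex 0.00 0.00 16.00
    endloop
  endfacet
  facet normal 0.0000 0.5882 0.8087
    outer loop
      vertex 0.00 0.00 16.00
      vertex 27.00 0.00 16.00
      vertex 27.00 22.00 0.00
    endloop
  endfacet
  facet normal 0.0000 0.5882 0.8087
    outer loop
      vertex 0.00 0.00 16.00
      vertex 27.00 22.00 0.00
      vertex 0.00 22.00 0.00
    endloop
  endfacet
  facet normal -1.0000 0.0000 0.0000
    outer loop
      vertex 0.00 0.00 16.00
      vertex 0.00 22.00 0.00
      vertex 0.00 0.00 0.00
    endloop
  endfacet
  facet normal 1.0000 0.0000 0.0000
    outer loop
      vertex 27.00 0.00 0.00
      vertex 27.00 22.00 0.00
      vertex 27.00 0.00 16.00
    endloop
  endfacet
endsolid part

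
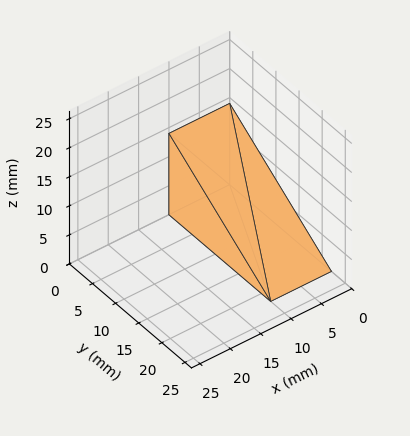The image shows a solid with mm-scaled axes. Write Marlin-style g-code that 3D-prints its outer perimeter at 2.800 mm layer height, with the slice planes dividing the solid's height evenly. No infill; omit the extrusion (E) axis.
Reading the render: the shape is a wedge (ramp): 10 × 22 mm base, rising to 14 mm along the y=0 edge and sloping linearly to z=0 at y=22 (dimensions read to the nearest mm from the axis ticks). For the g-code, the solid's height is divided into equal slices at the stated Δz and each level perimeter traced with G1 moves after a G0 lift.

; perimeter-only toolpath
G21 ; units = mm
G90 ; absolute positioning
G28 ; home
; layer 1
G0 Z2.800
G0 X0.000 Y0.000
G1 X10.000 Y0.000
G1 X10.000 Y17.600
G1 X0.000 Y17.600
G1 X0.000 Y0.000
; layer 2
G0 Z5.600
G0 X0.000 Y0.000
G1 X10.000 Y0.000
G1 X10.000 Y13.200
G1 X0.000 Y13.200
G1 X0.000 Y0.000
; layer 3
G0 Z8.400
G0 X0.000 Y0.000
G1 X10.000 Y0.000
G1 X10.000 Y8.800
G1 X0.000 Y8.800
G1 X0.000 Y0.000
; layer 4
G0 Z11.200
G0 X0.000 Y0.000
G1 X10.000 Y0.000
G1 X10.000 Y4.400
G1 X0.000 Y4.400
G1 X0.000 Y0.000
M2 ; end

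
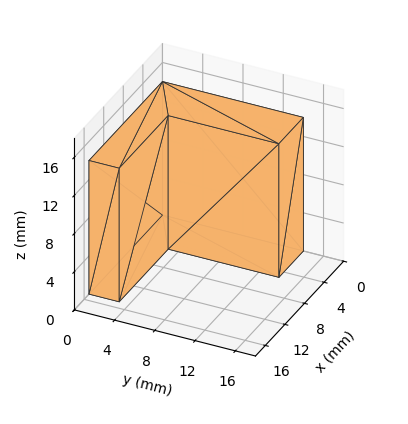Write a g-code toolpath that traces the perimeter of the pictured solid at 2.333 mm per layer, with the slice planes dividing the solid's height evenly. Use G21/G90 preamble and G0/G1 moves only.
Reading the render: the shape is an L-shaped prism: outer 15 × 14 mm, arm thicknesses ≈ 3 mm (horizontal) and 5 mm (vertical), extruded 14 mm in z (dimensions read to the nearest mm from the axis ticks). For the g-code, the solid's height is divided into equal slices at the stated Δz and each level perimeter traced with G1 moves after a G0 lift.

; perimeter-only toolpath
G21 ; units = mm
G90 ; absolute positioning
G28 ; home
; layer 1
G0 Z2.333
G0 X0.000 Y0.000
G1 X15.000 Y0.000
G1 X15.000 Y3.000
G1 X5.000 Y3.000
G1 X5.000 Y14.000
G1 X0.000 Y14.000
G1 X0.000 Y0.000
; layer 2
G0 Z4.667
G0 X0.000 Y0.000
G1 X15.000 Y0.000
G1 X15.000 Y3.000
G1 X5.000 Y3.000
G1 X5.000 Y14.000
G1 X0.000 Y14.000
G1 X0.000 Y0.000
; layer 3
G0 Z7.000
G0 X0.000 Y0.000
G1 X15.000 Y0.000
G1 X15.000 Y3.000
G1 X5.000 Y3.000
G1 X5.000 Y14.000
G1 X0.000 Y14.000
G1 X0.000 Y0.000
; layer 4
G0 Z9.333
G0 X0.000 Y0.000
G1 X15.000 Y0.000
G1 X15.000 Y3.000
G1 X5.000 Y3.000
G1 X5.000 Y14.000
G1 X0.000 Y14.000
G1 X0.000 Y0.000
; layer 5
G0 Z11.667
G0 X0.000 Y0.000
G1 X15.000 Y0.000
G1 X15.000 Y3.000
G1 X5.000 Y3.000
G1 X5.000 Y14.000
G1 X0.000 Y14.000
G1 X0.000 Y0.000
; layer 6
G0 Z14.000
G0 X0.000 Y0.000
G1 X15.000 Y0.000
G1 X15.000 Y3.000
G1 X5.000 Y3.000
G1 X5.000 Y14.000
G1 X0.000 Y14.000
G1 X0.000 Y0.000
M2 ; end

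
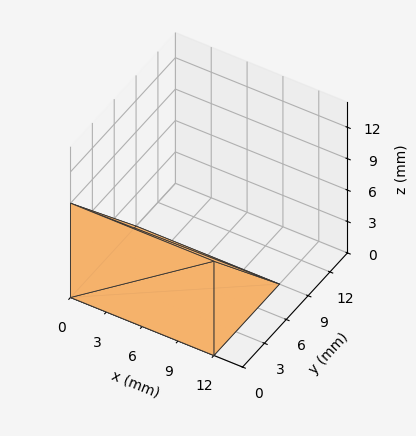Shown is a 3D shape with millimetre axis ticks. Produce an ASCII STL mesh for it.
Reading the render: the shape is a wedge (ramp): 12 × 9 mm base, rising to 9 mm along the y=0 edge and sloping linearly to z=0 at y=9 (dimensions read to the nearest mm from the axis ticks). For the STL, each face is triangulated and given an outward normal.

solid part
  facet normal 0.0000 0.0000 -1.0000
    outer loop
      vertex 12.0 9.0 0.0
      vertex 12.0 0.0 0.0
      vertex 0.0 0.0 0.0
    endloop
  endfacet
  facet normal 0.0000 0.0000 -1.0000
    outer loop
      vertex 0.0 9.0 0.0
      vertex 12.0 9.0 0.0
      vertex 0.0 0.0 0.0
    endloop
  endfacet
  facet normal 0.0000 -1.0000 0.0000
    outer loop
      vertex 0.0 0.0 0.0
      vertex 12.0 0.0 0.0
      vertex 12.0 0.0 9.0
    endloop
  endfacet
  facet normal 0.0000 -1.0000 0.0000
    outer loop
      vertex 0.0 0.0 0.0
      vertex 12.0 0.0 9.0
      vertex 0.0 0.0 9.0
    endloop
  endfacet
  facet normal 0.0000 0.7071 0.7071
    outer loop
      vertex 0.0 0.0 9.0
      vertex 12.0 0.0 9.0
      vertex 12.0 9.0 0.0
    endloop
  endfacet
  facet normal 0.0000 0.7071 0.7071
    outer loop
      vertex 0.0 0.0 9.0
      vertex 12.0 9.0 0.0
      vertex 0.0 9.0 0.0
    endloop
  endfacet
  facet normal -1.0000 0.0000 0.0000
    outer loop
      vertex 0.0 0.0 9.0
      vertex 0.0 9.0 0.0
      vertex 0.0 0.0 0.0
    endloop
  endfacet
  facet normal 1.0000 0.0000 0.0000
    outer loop
      vertex 12.0 0.0 0.0
      vertex 12.0 9.0 0.0
      vertex 12.0 0.0 9.0
    endloop
  endfacet
endsolid part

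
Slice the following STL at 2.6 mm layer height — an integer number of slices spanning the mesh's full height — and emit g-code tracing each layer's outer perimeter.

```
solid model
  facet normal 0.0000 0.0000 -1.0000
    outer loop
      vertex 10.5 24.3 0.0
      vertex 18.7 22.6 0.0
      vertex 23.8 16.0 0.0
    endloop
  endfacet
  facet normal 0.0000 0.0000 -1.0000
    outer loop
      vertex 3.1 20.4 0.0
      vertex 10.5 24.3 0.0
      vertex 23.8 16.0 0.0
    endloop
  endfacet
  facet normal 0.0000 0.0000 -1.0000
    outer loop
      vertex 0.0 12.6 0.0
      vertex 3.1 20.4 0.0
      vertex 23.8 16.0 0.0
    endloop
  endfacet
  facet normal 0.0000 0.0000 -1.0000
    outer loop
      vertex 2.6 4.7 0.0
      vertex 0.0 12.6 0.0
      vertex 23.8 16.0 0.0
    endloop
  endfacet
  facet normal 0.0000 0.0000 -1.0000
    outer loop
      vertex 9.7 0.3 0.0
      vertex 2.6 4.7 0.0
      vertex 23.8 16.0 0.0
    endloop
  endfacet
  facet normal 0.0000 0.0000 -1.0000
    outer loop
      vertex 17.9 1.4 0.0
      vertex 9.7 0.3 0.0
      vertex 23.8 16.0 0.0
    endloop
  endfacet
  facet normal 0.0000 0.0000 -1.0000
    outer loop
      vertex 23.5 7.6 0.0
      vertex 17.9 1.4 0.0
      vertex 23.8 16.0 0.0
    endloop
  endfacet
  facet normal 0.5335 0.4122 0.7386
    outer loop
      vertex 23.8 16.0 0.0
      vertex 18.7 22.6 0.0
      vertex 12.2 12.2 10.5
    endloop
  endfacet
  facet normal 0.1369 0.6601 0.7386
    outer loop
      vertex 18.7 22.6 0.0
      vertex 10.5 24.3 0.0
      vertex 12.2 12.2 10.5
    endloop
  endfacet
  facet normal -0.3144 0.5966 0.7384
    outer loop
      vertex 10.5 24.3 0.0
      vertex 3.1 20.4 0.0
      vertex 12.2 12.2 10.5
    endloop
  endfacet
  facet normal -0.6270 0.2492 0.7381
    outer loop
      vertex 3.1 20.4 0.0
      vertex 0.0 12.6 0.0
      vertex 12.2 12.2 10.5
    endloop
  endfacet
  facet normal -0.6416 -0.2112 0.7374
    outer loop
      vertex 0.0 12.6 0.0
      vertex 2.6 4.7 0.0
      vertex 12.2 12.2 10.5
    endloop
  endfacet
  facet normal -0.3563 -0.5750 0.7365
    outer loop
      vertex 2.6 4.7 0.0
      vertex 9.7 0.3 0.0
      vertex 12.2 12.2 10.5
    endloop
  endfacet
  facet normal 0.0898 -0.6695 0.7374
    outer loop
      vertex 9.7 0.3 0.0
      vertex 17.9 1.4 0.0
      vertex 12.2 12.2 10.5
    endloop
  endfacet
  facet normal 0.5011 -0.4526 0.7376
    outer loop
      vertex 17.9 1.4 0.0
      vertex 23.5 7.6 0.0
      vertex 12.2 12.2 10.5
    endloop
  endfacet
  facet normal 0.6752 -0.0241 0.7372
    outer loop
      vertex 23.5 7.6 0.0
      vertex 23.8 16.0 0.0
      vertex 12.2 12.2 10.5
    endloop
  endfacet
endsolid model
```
; perimeter-only toolpath
G21 ; units = mm
G90 ; absolute positioning
G28 ; home
; layer 1
G0 Z2.6
G0 X20.9 Y15.1
G1 X17.1 Y20.0
G1 X10.9 Y21.3
G1 X5.4 Y18.3
G1 X3.0 Y12.5
G1 X5.0 Y6.6
G1 X10.3 Y3.3
G1 X16.5 Y4.1
G1 X20.7 Y8.8
G1 X20.9 Y15.1
; layer 2
G0 Z5.2
G0 X18.0 Y14.1
G1 X15.4 Y17.4
G1 X11.3 Y18.2
G1 X7.6 Y16.3
G1 X6.1 Y12.4
G1 X7.4 Y8.4
G1 X10.9 Y6.2
G1 X15.0 Y6.8
G1 X17.9 Y9.9
G1 X18.0 Y14.1
; layer 3
G0 Z7.9
G0 X15.1 Y13.1
G1 X13.8 Y14.8
G1 X11.8 Y15.2
G1 X9.9 Y14.2
G1 X9.1 Y12.3
G1 X9.8 Y10.3
G1 X11.6 Y9.2
G1 X13.6 Y9.5
G1 X15.0 Y11.0
G1 X15.1 Y13.1
M2 ; end

The solid is a regular 9-sided pyramid, base circumscribed radius ≈ 12.2 mm, apex at z ≈ 10.5 mm. Slicing at Δz = 2.6 mm — 4 equal slices spanning the solid's height, so layer i sits at z = i·h/4 — gives 3 non-empty perimeters. Each is a 9-segment closed polygon; G0 lifts to the layer z and rapids to the start vertex, then G1 traces the edges. The cross-section shrinks linearly with z (the slice at the apex is degenerate and omitted).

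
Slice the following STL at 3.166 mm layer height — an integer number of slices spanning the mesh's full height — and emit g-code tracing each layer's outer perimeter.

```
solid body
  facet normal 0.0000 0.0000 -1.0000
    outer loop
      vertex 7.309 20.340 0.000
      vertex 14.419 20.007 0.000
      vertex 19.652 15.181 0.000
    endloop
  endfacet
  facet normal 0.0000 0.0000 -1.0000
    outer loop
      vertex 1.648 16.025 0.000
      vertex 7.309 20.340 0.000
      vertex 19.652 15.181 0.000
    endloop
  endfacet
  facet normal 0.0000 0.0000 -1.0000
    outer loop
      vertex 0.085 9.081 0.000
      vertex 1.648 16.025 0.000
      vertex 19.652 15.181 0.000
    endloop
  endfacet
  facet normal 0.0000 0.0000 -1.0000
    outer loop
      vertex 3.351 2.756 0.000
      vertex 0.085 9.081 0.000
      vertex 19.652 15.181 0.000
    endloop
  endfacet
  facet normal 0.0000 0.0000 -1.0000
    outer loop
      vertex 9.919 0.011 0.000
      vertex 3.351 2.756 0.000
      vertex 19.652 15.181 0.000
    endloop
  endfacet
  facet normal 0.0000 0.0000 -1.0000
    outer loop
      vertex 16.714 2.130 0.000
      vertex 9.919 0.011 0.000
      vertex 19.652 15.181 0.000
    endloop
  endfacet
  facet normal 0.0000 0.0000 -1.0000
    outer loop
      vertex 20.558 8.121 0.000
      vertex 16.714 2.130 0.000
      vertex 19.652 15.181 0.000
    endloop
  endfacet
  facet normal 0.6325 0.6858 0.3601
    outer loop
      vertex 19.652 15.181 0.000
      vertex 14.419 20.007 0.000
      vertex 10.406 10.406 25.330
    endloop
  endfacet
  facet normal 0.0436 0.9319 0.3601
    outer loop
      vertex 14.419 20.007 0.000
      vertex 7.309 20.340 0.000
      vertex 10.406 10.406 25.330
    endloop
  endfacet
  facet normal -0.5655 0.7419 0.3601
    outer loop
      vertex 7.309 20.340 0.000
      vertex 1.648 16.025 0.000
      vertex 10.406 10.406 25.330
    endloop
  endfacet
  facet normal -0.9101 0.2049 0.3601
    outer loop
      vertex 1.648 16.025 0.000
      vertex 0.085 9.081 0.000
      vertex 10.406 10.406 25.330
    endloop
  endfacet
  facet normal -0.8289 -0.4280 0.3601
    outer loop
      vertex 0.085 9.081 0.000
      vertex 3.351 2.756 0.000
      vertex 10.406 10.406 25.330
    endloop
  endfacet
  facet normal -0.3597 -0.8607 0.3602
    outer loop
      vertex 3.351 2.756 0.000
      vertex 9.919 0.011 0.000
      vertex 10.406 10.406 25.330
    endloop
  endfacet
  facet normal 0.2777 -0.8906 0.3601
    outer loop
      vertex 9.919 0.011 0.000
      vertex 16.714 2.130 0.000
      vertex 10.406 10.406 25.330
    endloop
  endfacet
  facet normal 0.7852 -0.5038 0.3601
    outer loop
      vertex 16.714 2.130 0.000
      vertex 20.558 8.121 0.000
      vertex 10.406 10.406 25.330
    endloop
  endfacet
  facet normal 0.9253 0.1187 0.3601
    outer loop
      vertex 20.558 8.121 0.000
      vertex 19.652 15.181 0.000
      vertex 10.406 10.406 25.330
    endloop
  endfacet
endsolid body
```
; perimeter-only toolpath
G21 ; units = mm
G90 ; absolute positioning
G28 ; home
; layer 1
G0 Z3.166
G0 X18.496 Y14.584
G1 X13.917 Y18.807
G1 X7.696 Y19.098
G1 X2.743 Y15.323
G1 X1.375 Y9.247
G1 X4.233 Y3.712
G1 X9.980 Y1.310
G1 X15.925 Y3.165
G1 X19.289 Y8.407
G1 X18.496 Y14.584
; layer 2
G0 Z6.332
G0 X17.341 Y13.987
G1 X13.416 Y17.607
G1 X8.083 Y17.857
G1 X3.838 Y14.620
G1 X2.665 Y9.412
G1 X5.115 Y4.668
G1 X10.041 Y2.610
G1 X15.137 Y4.199
G1 X18.020 Y8.692
G1 X17.341 Y13.987
; layer 3
G0 Z9.499
G0 X16.185 Y13.390
G1 X12.914 Y16.407
G1 X8.470 Y16.615
G1 X4.932 Y13.918
G1 X3.955 Y9.578
G1 X5.997 Y5.625
G1 X10.102 Y3.909
G1 X14.348 Y5.234
G1 X16.751 Y8.978
G1 X16.185 Y13.390
; layer 4
G0 Z12.665
G0 X15.029 Y12.793
G1 X12.413 Y15.207
G1 X8.857 Y15.373
G1 X6.027 Y13.215
G1 X5.246 Y9.744
G1 X6.879 Y6.581
G1 X10.163 Y5.208
G1 X13.560 Y6.268
G1 X15.482 Y9.264
G1 X15.029 Y12.793
; layer 5
G0 Z15.831
G0 X13.873 Y12.197
G1 X11.911 Y14.006
G1 X9.245 Y14.131
G1 X7.122 Y12.513
G1 X6.536 Y9.909
G1 X7.760 Y7.537
G1 X10.223 Y6.508
G1 X12.771 Y7.303
G1 X14.213 Y9.549
G1 X13.873 Y12.197
; layer 6
G0 Z18.997
G0 X12.718 Y11.600
G1 X11.409 Y12.806
G1 X9.632 Y12.890
G1 X8.217 Y11.811
G1 X7.826 Y10.075
G1 X8.642 Y8.494
G1 X10.284 Y7.807
G1 X11.983 Y8.337
G1 X12.944 Y9.835
G1 X12.718 Y11.600
; layer 7
G0 Z22.164
G0 X11.562 Y11.003
G1 X10.908 Y11.606
G1 X10.019 Y11.648
G1 X9.311 Y11.108
G1 X9.116 Y10.240
G1 X9.524 Y9.450
G1 X10.345 Y9.107
G1 X11.194 Y9.372
G1 X11.675 Y10.120
G1 X11.562 Y11.003
M2 ; end

The solid is a regular 9-sided pyramid, base circumscribed radius ≈ 10.4 mm, apex at z ≈ 25.3 mm. Slicing at Δz = 3.166 mm — 8 equal slices spanning the solid's height, so layer i sits at z = i·h/8 — gives 7 non-empty perimeters. Each is a 9-segment closed polygon; G0 lifts to the layer z and rapids to the start vertex, then G1 traces the edges. The cross-section shrinks linearly with z (the slice at the apex is degenerate and omitted).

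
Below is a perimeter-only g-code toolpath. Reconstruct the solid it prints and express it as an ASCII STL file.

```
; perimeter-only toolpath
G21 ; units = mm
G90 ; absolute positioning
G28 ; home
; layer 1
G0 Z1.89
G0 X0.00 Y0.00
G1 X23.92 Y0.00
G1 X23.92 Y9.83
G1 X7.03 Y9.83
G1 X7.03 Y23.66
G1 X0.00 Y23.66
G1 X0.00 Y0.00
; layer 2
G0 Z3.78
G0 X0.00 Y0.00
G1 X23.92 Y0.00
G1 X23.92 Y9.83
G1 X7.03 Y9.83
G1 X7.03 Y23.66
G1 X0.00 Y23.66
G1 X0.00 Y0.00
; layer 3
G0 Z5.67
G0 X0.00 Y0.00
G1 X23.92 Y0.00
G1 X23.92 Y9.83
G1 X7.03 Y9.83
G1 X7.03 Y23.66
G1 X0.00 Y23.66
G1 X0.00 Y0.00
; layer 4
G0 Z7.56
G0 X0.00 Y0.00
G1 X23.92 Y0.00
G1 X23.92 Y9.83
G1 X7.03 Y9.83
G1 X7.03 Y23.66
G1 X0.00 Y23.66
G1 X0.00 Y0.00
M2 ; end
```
solid part
  facet normal 0.0000 0.0000 -1.0000
    outer loop
      vertex 23.92 9.83 0.00
      vertex 23.92 0.00 0.00
      vertex 0.00 0.00 0.00
    endloop
  endfacet
  facet normal 0.0000 0.0000 -1.0000
    outer loop
      vertex 7.03 9.83 0.00
      vertex 23.92 9.83 0.00
      vertex 0.00 0.00 0.00
    endloop
  endfacet
  facet normal 0.0000 0.0000 -1.0000
    outer loop
      vertex 7.03 23.66 0.00
      vertex 7.03 9.83 0.00
      vertex 0.00 0.00 0.00
    endloop
  endfacet
  facet normal 0.0000 0.0000 -1.0000
    outer loop
      vertex 0.00 23.66 0.00
      vertex 7.03 23.66 0.00
      vertex 0.00 0.00 0.00
    endloop
  endfacet
  facet normal 0.0000 0.0000 1.0000
    outer loop
      vertex 0.00 0.00 7.56
      vertex 23.92 0.00 7.56
      vertex 23.92 9.83 7.56
    endloop
  endfacet
  facet normal 0.0000 0.0000 1.0000
    outer loop
      vertex 0.00 0.00 7.56
      vertex 23.92 9.83 7.56
      vertex 7.03 9.83 7.56
    endloop
  endfacet
  facet normal 0.0000 0.0000 1.0000
    outer loop
      vertex 0.00 0.00 7.56
      vertex 7.03 9.83 7.56
      vertex 7.03 23.66 7.56
    endloop
  endfacet
  facet normal 0.0000 0.0000 1.0000
    outer loop
      vertex 0.00 0.00 7.56
      vertex 7.03 23.66 7.56
      vertex 0.00 23.66 7.56
    endloop
  endfacet
  facet normal 0.0000 -1.0000 0.0000
    outer loop
      vertex 0.00 0.00 0.00
      vertex 23.92 0.00 0.00
      vertex 23.92 0.00 7.56
    endloop
  endfacet
  facet normal 0.0000 -1.0000 0.0000
    outer loop
      vertex 0.00 0.00 0.00
      vertex 23.92 0.00 7.56
      vertex 0.00 0.00 7.56
    endloop
  endfacet
  facet normal 1.0000 0.0000 0.0000
    outer loop
      vertex 23.92 0.00 0.00
      vertex 23.92 9.83 0.00
      vertex 23.92 9.83 7.56
    endloop
  endfacet
  facet normal 1.0000 0.0000 0.0000
    outer loop
      vertex 23.92 0.00 0.00
      vertex 23.92 9.83 7.56
      vertex 23.92 0.00 7.56
    endloop
  endfacet
  facet normal 0.0000 1.0000 0.0000
    outer loop
      vertex 23.92 9.83 0.00
      vertex 7.03 9.83 0.00
      vertex 7.03 9.83 7.56
    endloop
  endfacet
  facet normal 0.0000 1.0000 0.0000
    outer loop
      vertex 23.92 9.83 0.00
      vertex 7.03 9.83 7.56
      vertex 23.92 9.83 7.56
    endloop
  endfacet
  facet normal 1.0000 0.0000 0.0000
    outer loop
      vertex 7.03 9.83 0.00
      vertex 7.03 23.66 0.00
      vertex 7.03 23.66 7.56
    endloop
  endfacet
  facet normal 1.0000 0.0000 0.0000
    outer loop
      vertex 7.03 9.83 0.00
      vertex 7.03 23.66 7.56
      vertex 7.03 9.83 7.56
    endloop
  endfacet
  facet normal 0.0000 1.0000 0.0000
    outer loop
      vertex 7.03 23.66 0.00
      vertex 0.00 23.66 0.00
      vertex 0.00 23.66 7.56
    endloop
  endfacet
  facet normal 0.0000 1.0000 0.0000
    outer loop
      vertex 7.03 23.66 0.00
      vertex 0.00 23.66 7.56
      vertex 7.03 23.66 7.56
    endloop
  endfacet
  facet normal -1.0000 0.0000 0.0000
    outer loop
      vertex 0.00 23.66 0.00
      vertex 0.00 0.00 0.00
      vertex 0.00 0.00 7.56
    endloop
  endfacet
  facet normal -1.0000 0.0000 0.0000
    outer loop
      vertex 0.00 23.66 0.00
      vertex 0.00 0.00 7.56
      vertex 0.00 23.66 7.56
    endloop
  endfacet
endsolid part

The G0 Z moves step by Δz≈1.89 mm. Every layer's G1 loop is the same polygon, so the solid is a straight extrusion of it from z=0 to z≈7.56. Closing with flat bottom and top caps and triangulating gives 20 facets — an L-shaped prism: outer 23.9 × 23.7 mm, arm thicknesses ≈ 9.83 mm (horizontal) and 7.03 mm (vertical), extruded 7.56 mm in z.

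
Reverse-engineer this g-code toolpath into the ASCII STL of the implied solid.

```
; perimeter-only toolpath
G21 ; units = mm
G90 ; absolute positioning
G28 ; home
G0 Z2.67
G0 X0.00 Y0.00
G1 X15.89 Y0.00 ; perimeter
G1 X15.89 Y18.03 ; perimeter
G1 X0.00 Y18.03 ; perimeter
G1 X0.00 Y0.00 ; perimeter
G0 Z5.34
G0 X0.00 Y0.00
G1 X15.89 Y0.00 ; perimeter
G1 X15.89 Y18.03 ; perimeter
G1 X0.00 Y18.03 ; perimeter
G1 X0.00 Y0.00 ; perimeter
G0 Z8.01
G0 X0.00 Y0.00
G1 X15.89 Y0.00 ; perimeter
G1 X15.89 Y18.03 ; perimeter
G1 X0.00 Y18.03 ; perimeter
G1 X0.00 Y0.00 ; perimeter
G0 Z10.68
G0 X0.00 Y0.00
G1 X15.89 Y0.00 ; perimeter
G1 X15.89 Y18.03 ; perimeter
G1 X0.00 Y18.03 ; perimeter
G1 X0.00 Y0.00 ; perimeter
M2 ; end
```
solid part
  facet normal 0.0000 0.0000 -1.0000
    outer loop
      vertex 15.89 18.03 0.00
      vertex 15.89 0.00 0.00
      vertex 0.00 0.00 0.00
    endloop
  endfacet
  facet normal 0.0000 0.0000 -1.0000
    outer loop
      vertex 0.00 18.03 0.00
      vertex 15.89 18.03 0.00
      vertex 0.00 0.00 0.00
    endloop
  endfacet
  facet normal 0.0000 0.0000 1.0000
    outer loop
      vertex 0.00 0.00 10.68
      vertex 15.89 0.00 10.68
      vertex 15.89 18.03 10.68
    endloop
  endfacet
  facet normal 0.0000 0.0000 1.0000
    outer loop
      vertex 0.00 0.00 10.68
      vertex 15.89 18.03 10.68
      vertex 0.00 18.03 10.68
    endloop
  endfacet
  facet normal 0.0000 -1.0000 0.0000
    outer loop
      vertex 0.00 0.00 0.00
      vertex 15.89 0.00 0.00
      vertex 15.89 0.00 10.68
    endloop
  endfacet
  facet normal 0.0000 -1.0000 0.0000
    outer loop
      vertex 0.00 0.00 0.00
      vertex 15.89 0.00 10.68
      vertex 0.00 0.00 10.68
    endloop
  endfacet
  facet normal 0.0000 1.0000 0.0000
    outer loop
      vertex 15.89 18.03 10.68
      vertex 15.89 18.03 0.00
      vertex 0.00 18.03 0.00
    endloop
  endfacet
  facet normal 0.0000 1.0000 0.0000
    outer loop
      vertex 0.00 18.03 10.68
      vertex 15.89 18.03 10.68
      vertex 0.00 18.03 0.00
    endloop
  endfacet
  facet normal -1.0000 0.0000 0.0000
    outer loop
      vertex 0.00 18.03 10.68
      vertex 0.00 18.03 0.00
      vertex 0.00 0.00 0.00
    endloop
  endfacet
  facet normal -1.0000 0.0000 0.0000
    outer loop
      vertex 0.00 0.00 10.68
      vertex 0.00 18.03 10.68
      vertex 0.00 0.00 0.00
    endloop
  endfacet
  facet normal 1.0000 0.0000 0.0000
    outer loop
      vertex 15.89 0.00 0.00
      vertex 15.89 18.03 0.00
      vertex 15.89 18.03 10.68
    endloop
  endfacet
  facet normal 1.0000 0.0000 0.0000
    outer loop
      vertex 15.89 0.00 0.00
      vertex 15.89 18.03 10.68
      vertex 15.89 0.00 10.68
    endloop
  endfacet
endsolid part

The G0 Z moves step by Δz≈2.67 mm. Every layer's G1 loop is the same polygon, so the solid is a straight extrusion of it from z=0 to z≈10.7. Closing with flat bottom and top caps and triangulating gives 12 facets — a rectangular box, roughly 15.9 × 18 mm footprint and 10.7 mm tall.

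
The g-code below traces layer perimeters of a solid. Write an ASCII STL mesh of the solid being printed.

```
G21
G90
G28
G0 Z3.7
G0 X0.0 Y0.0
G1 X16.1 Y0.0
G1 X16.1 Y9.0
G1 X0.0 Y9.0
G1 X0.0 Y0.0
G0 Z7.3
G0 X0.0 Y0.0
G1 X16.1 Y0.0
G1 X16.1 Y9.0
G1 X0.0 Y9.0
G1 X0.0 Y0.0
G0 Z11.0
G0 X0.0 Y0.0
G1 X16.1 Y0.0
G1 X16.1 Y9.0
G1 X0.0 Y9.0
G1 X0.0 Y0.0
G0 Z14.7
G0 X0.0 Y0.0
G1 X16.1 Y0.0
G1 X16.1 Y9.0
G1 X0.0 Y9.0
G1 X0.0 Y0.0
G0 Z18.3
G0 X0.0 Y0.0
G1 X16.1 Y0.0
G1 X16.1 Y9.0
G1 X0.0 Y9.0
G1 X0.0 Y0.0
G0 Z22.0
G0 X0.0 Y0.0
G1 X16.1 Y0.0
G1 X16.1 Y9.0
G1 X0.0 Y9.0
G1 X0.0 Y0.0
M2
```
solid part
  facet normal 0.0000 0.0000 -1.0000
    outer loop
      vertex 16.1 9.0 0.0
      vertex 16.1 0.0 0.0
      vertex 0.0 0.0 0.0
    endloop
  endfacet
  facet normal 0.0000 0.0000 -1.0000
    outer loop
      vertex 0.0 9.0 0.0
      vertex 16.1 9.0 0.0
      vertex 0.0 0.0 0.0
    endloop
  endfacet
  facet normal 0.0000 0.0000 1.0000
    outer loop
      vertex 0.0 0.0 22.0
      vertex 16.1 0.0 22.0
      vertex 16.1 9.0 22.0
    endloop
  endfacet
  facet normal 0.0000 0.0000 1.0000
    outer loop
      vertex 0.0 0.0 22.0
      vertex 16.1 9.0 22.0
      vertex 0.0 9.0 22.0
    endloop
  endfacet
  facet normal 0.0000 -1.0000 0.0000
    outer loop
      vertex 0.0 0.0 0.0
      vertex 16.1 0.0 0.0
      vertex 16.1 0.0 22.0
    endloop
  endfacet
  facet normal 0.0000 -1.0000 0.0000
    outer loop
      vertex 0.0 0.0 0.0
      vertex 16.1 0.0 22.0
      vertex 0.0 0.0 22.0
    endloop
  endfacet
  facet normal 0.0000 1.0000 0.0000
    outer loop
      vertex 16.1 9.0 22.0
      vertex 16.1 9.0 0.0
      vertex 0.0 9.0 0.0
    endloop
  endfacet
  facet normal 0.0000 1.0000 0.0000
    outer loop
      vertex 0.0 9.0 22.0
      vertex 16.1 9.0 22.0
      vertex 0.0 9.0 0.0
    endloop
  endfacet
  facet normal -1.0000 0.0000 0.0000
    outer loop
      vertex 0.0 9.0 22.0
      vertex 0.0 9.0 0.0
      vertex 0.0 0.0 0.0
    endloop
  endfacet
  facet normal -1.0000 0.0000 0.0000
    outer loop
      vertex 0.0 0.0 22.0
      vertex 0.0 9.0 22.0
      vertex 0.0 0.0 0.0
    endloop
  endfacet
  facet normal 1.0000 0.0000 0.0000
    outer loop
      vertex 16.1 0.0 0.0
      vertex 16.1 9.0 0.0
      vertex 16.1 9.0 22.0
    endloop
  endfacet
  facet normal 1.0000 0.0000 0.0000
    outer loop
      vertex 16.1 0.0 0.0
      vertex 16.1 9.0 22.0
      vertex 16.1 0.0 22.0
    endloop
  endfacet
endsolid part

The G0 Z moves step by Δz≈3.7 mm. Every layer's G1 loop is the same polygon, so the solid is a straight extrusion of it from z=0 to z≈22. Closing with flat bottom and top caps and triangulating gives 12 facets — a rectangular box, roughly 16.1 × 9 mm footprint and 22 mm tall.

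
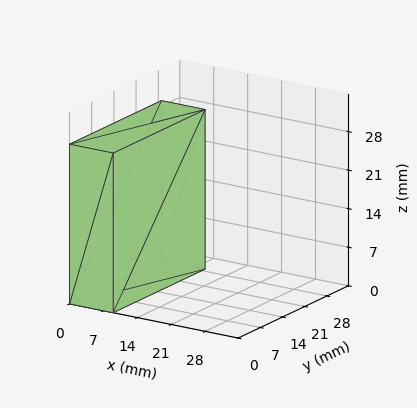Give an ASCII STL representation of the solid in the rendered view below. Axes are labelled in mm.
Reading the render: the shape is a rectangular box, roughly 9 × 29 mm footprint and 29 mm tall (dimensions read to the nearest mm from the axis ticks). For the STL, each face is triangulated and given an outward normal.

solid part
  facet normal 0.0000 0.0000 -1.0000
    outer loop
      vertex 9.000 29.000 0.000
      vertex 9.000 0.000 0.000
      vertex 0.000 0.000 0.000
    endloop
  endfacet
  facet normal 0.0000 0.0000 -1.0000
    outer loop
      vertex 0.000 29.000 0.000
      vertex 9.000 29.000 0.000
      vertex 0.000 0.000 0.000
    endloop
  endfacet
  facet normal 0.0000 0.0000 1.0000
    outer loop
      vertex 0.000 0.000 29.000
      vertex 9.000 0.000 29.000
      vertex 9.000 29.000 29.000
    endloop
  endfacet
  facet normal 0.0000 0.0000 1.0000
    outer loop
      vertex 0.000 0.000 29.000
      vertex 9.000 29.000 29.000
      vertex 0.000 29.000 29.000
    endloop
  endfacet
  facet normal 0.0000 -1.0000 0.0000
    outer loop
      vertex 0.000 0.000 0.000
      vertex 9.000 0.000 0.000
      vertex 9.000 0.000 29.000
    endloop
  endfacet
  facet normal 0.0000 -1.0000 0.0000
    outer loop
      vertex 0.000 0.000 0.000
      vertex 9.000 0.000 29.000
      vertex 0.000 0.000 29.000
    endloop
  endfacet
  facet normal 0.0000 1.0000 0.0000
    outer loop
      vertex 9.000 29.000 29.000
      vertex 9.000 29.000 0.000
      vertex 0.000 29.000 0.000
    endloop
  endfacet
  facet normal 0.0000 1.0000 0.0000
    outer loop
      vertex 0.000 29.000 29.000
      vertex 9.000 29.000 29.000
      vertex 0.000 29.000 0.000
    endloop
  endfacet
  facet normal -1.0000 0.0000 0.0000
    outer loop
      vertex 0.000 29.000 29.000
      vertex 0.000 29.000 0.000
      vertex 0.000 0.000 0.000
    endloop
  endfacet
  facet normal -1.0000 0.0000 0.0000
    outer loop
      vertex 0.000 0.000 29.000
      vertex 0.000 29.000 29.000
      vertex 0.000 0.000 0.000
    endloop
  endfacet
  facet normal 1.0000 0.0000 0.0000
    outer loop
      vertex 9.000 0.000 0.000
      vertex 9.000 29.000 0.000
      vertex 9.000 29.000 29.000
    endloop
  endfacet
  facet normal 1.0000 0.0000 0.0000
    outer loop
      vertex 9.000 0.000 0.000
      vertex 9.000 29.000 29.000
      vertex 9.000 0.000 29.000
    endloop
  endfacet
endsolid part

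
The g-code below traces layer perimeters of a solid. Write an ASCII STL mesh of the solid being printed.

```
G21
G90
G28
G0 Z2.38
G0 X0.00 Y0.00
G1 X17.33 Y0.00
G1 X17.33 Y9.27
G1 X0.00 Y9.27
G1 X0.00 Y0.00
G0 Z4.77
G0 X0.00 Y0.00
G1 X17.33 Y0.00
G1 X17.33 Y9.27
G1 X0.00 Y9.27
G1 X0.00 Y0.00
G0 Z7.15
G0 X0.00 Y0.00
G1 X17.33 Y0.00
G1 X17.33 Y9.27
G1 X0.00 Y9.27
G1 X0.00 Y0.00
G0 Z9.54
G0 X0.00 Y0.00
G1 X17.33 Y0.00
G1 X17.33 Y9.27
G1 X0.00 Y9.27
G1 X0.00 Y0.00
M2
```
solid part
  facet normal 0.0000 0.0000 -1.0000
    outer loop
      vertex 17.33 9.27 0.00
      vertex 17.33 0.00 0.00
      vertex 0.00 0.00 0.00
    endloop
  endfacet
  facet normal 0.0000 0.0000 -1.0000
    outer loop
      vertex 0.00 9.27 0.00
      vertex 17.33 9.27 0.00
      vertex 0.00 0.00 0.00
    endloop
  endfacet
  facet normal 0.0000 0.0000 1.0000
    outer loop
      vertex 0.00 0.00 9.54
      vertex 17.33 0.00 9.54
      vertex 17.33 9.27 9.54
    endloop
  endfacet
  facet normal 0.0000 0.0000 1.0000
    outer loop
      vertex 0.00 0.00 9.54
      vertex 17.33 9.27 9.54
      vertex 0.00 9.27 9.54
    endloop
  endfacet
  facet normal 0.0000 -1.0000 0.0000
    outer loop
      vertex 0.00 0.00 0.00
      vertex 17.33 0.00 0.00
      vertex 17.33 0.00 9.54
    endloop
  endfacet
  facet normal 0.0000 -1.0000 0.0000
    outer loop
      vertex 0.00 0.00 0.00
      vertex 17.33 0.00 9.54
      vertex 0.00 0.00 9.54
    endloop
  endfacet
  facet normal 0.0000 1.0000 0.0000
    outer loop
      vertex 17.33 9.27 9.54
      vertex 17.33 9.27 0.00
      vertex 0.00 9.27 0.00
    endloop
  endfacet
  facet normal 0.0000 1.0000 0.0000
    outer loop
      vertex 0.00 9.27 9.54
      vertex 17.33 9.27 9.54
      vertex 0.00 9.27 0.00
    endloop
  endfacet
  facet normal -1.0000 0.0000 0.0000
    outer loop
      vertex 0.00 9.27 9.54
      vertex 0.00 9.27 0.00
      vertex 0.00 0.00 0.00
    endloop
  endfacet
  facet normal -1.0000 0.0000 0.0000
    outer loop
      vertex 0.00 0.00 9.54
      vertex 0.00 9.27 9.54
      vertex 0.00 0.00 0.00
    endloop
  endfacet
  facet normal 1.0000 0.0000 0.0000
    outer loop
      vertex 17.33 0.00 0.00
      vertex 17.33 9.27 0.00
      vertex 17.33 9.27 9.54
    endloop
  endfacet
  facet normal 1.0000 0.0000 0.0000
    outer loop
      vertex 17.33 0.00 0.00
      vertex 17.33 9.27 9.54
      vertex 17.33 0.00 9.54
    endloop
  endfacet
endsolid part

The G0 Z moves step by Δz≈2.38 mm. Every layer's G1 loop is the same polygon, so the solid is a straight extrusion of it from z=0 to z≈9.54. Closing with flat bottom and top caps and triangulating gives 12 facets — a rectangular box, roughly 17.3 × 9.27 mm footprint and 9.54 mm tall.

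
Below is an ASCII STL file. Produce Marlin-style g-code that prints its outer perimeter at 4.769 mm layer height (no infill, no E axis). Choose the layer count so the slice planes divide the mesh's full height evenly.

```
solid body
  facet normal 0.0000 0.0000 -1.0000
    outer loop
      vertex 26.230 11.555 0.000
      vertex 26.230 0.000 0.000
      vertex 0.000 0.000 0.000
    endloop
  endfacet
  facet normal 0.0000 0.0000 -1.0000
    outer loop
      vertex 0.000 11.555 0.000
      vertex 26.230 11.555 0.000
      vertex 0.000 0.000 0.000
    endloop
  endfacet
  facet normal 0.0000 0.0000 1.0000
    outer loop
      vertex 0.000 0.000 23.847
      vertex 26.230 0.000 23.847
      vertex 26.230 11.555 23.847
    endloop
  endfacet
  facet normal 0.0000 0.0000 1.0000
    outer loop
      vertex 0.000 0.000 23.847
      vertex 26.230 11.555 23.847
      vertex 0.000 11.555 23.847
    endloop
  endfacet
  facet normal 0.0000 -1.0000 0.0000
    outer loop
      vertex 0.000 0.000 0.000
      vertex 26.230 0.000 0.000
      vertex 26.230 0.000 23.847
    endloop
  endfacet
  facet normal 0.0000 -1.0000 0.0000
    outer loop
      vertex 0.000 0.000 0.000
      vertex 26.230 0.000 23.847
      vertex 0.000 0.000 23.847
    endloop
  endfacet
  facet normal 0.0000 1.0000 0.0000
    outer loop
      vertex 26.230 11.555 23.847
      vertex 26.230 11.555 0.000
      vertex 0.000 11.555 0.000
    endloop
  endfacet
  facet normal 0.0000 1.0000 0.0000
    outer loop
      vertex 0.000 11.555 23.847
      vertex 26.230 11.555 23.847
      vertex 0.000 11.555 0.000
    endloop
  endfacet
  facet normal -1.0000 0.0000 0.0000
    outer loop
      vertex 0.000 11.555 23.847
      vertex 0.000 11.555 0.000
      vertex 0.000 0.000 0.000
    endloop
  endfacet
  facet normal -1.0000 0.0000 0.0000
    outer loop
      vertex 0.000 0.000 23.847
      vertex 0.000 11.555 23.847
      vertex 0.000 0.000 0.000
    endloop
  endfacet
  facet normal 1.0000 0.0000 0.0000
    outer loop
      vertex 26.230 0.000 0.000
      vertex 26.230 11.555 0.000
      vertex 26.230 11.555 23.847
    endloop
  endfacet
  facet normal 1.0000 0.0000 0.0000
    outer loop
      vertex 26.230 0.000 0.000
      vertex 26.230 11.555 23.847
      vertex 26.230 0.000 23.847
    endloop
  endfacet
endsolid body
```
; perimeter-only toolpath
G21 ; units = mm
G90 ; absolute positioning
G28 ; home
; layer 1
G0 Z4.769
G0 X0.000 Y0.000
G1 X26.230 Y0.000
G1 X26.230 Y11.555
G1 X0.000 Y11.555
G1 X0.000 Y0.000
; layer 2
G0 Z9.539
G0 X0.000 Y0.000
G1 X26.230 Y0.000
G1 X26.230 Y11.555
G1 X0.000 Y11.555
G1 X0.000 Y0.000
; layer 3
G0 Z14.308
G0 X0.000 Y0.000
G1 X26.230 Y0.000
G1 X26.230 Y11.555
G1 X0.000 Y11.555
G1 X0.000 Y0.000
; layer 4
G0 Z19.078
G0 X0.000 Y0.000
G1 X26.230 Y0.000
G1 X26.230 Y11.555
G1 X0.000 Y11.555
G1 X0.000 Y0.000
; layer 5
G0 Z23.847
G0 X0.000 Y0.000
G1 X26.230 Y0.000
G1 X26.230 Y11.555
G1 X0.000 Y11.555
G1 X0.000 Y0.000
M2 ; end

The solid is a rectangular box, roughly 26.2 × 11.6 mm footprint and 23.8 mm tall. Slicing at Δz = 4.769 mm — 5 equal slices spanning the solid's height, so layer i sits at z = i·h/5 — gives 5 non-empty perimeters. Each is a 4-segment closed polygon; G0 lifts to the layer z and rapids to the start vertex, then G1 traces the edges.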